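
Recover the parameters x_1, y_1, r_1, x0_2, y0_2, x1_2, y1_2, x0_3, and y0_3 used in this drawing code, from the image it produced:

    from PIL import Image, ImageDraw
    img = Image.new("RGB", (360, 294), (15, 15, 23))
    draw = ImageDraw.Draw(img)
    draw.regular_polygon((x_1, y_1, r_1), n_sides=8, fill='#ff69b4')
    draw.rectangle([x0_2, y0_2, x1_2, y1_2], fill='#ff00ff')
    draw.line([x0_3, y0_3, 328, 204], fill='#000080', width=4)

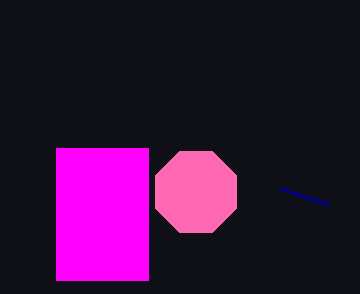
x_1 = 196; y_1 = 192; r_1 = 44; x0_2 = 56; y0_2 = 148; x1_2 = 148; y1_2 = 280; x0_3 = 280; y0_3 = 188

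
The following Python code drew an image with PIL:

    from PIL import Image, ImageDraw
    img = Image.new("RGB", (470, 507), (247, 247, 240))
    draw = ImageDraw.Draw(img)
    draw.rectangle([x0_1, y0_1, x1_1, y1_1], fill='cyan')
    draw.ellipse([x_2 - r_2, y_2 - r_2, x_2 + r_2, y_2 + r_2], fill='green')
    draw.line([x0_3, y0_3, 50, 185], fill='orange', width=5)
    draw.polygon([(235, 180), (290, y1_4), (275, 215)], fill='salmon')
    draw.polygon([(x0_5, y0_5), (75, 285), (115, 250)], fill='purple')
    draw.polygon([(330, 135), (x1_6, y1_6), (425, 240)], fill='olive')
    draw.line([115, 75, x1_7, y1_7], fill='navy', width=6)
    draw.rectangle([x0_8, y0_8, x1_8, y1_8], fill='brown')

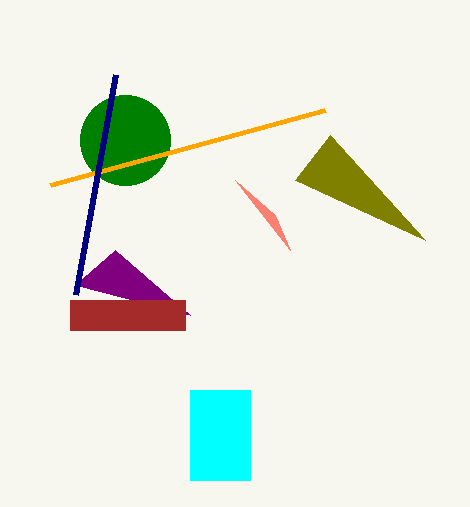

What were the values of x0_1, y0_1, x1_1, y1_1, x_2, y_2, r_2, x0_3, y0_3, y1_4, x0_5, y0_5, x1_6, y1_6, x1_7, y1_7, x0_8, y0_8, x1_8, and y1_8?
x0_1 = 190, y0_1 = 390, x1_1 = 250, y1_1 = 480, x_2 = 125, y_2 = 140, r_2 = 45, x0_3 = 325, y0_3 = 110, y1_4 = 250, x0_5 = 190, y0_5 = 315, x1_6 = 295, y1_6 = 180, x1_7 = 75, y1_7 = 295, x0_8 = 70, y0_8 = 300, x1_8 = 185, y1_8 = 330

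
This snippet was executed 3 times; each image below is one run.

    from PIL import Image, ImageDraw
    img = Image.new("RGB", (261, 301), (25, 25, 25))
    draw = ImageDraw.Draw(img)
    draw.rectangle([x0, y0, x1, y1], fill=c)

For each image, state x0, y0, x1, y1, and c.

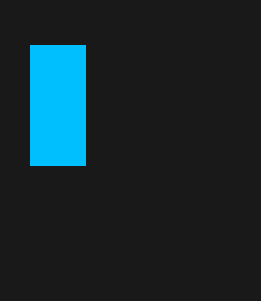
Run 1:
x0 = 30, y0 = 45, x1 = 85, y1 = 165, c = 'deepskyblue'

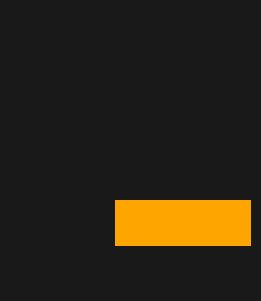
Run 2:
x0 = 115; y0 = 200; x1 = 250; y1 = 245; c = 'orange'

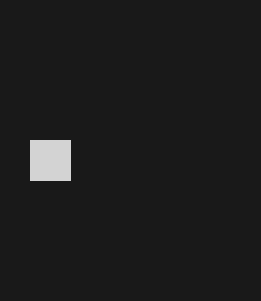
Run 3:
x0 = 30; y0 = 140; x1 = 70; y1 = 180; c = 'lightgray'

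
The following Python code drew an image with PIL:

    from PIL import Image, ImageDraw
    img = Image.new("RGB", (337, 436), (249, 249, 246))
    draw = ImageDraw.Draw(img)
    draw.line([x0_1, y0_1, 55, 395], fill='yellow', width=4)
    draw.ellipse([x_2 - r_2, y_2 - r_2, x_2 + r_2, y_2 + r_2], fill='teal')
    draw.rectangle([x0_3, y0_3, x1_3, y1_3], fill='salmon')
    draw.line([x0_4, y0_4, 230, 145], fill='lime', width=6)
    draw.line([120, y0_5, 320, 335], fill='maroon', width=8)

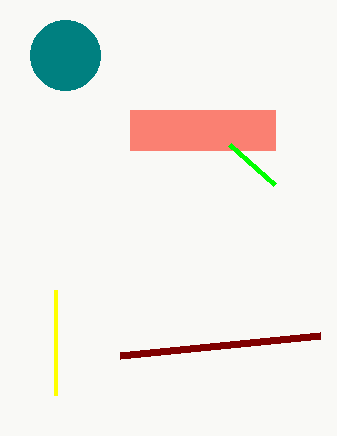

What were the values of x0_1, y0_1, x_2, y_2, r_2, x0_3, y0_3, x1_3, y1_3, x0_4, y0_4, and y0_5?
x0_1 = 55
y0_1 = 290
x_2 = 65
y_2 = 55
r_2 = 35
x0_3 = 130
y0_3 = 110
x1_3 = 275
y1_3 = 150
x0_4 = 275
y0_4 = 185
y0_5 = 355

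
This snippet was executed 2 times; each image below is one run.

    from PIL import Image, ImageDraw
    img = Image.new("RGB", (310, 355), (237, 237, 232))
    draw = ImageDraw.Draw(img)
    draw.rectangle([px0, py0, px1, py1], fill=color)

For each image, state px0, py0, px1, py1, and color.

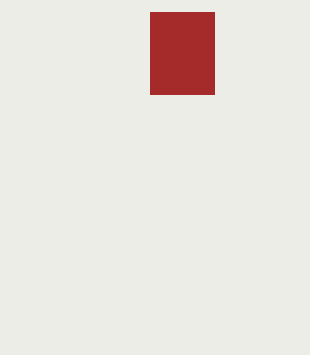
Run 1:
px0 = 150, py0 = 12, px1 = 214, py1 = 94, color = 'brown'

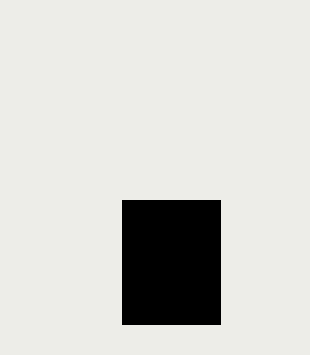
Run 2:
px0 = 122; py0 = 200; px1 = 220; py1 = 324; color = 'black'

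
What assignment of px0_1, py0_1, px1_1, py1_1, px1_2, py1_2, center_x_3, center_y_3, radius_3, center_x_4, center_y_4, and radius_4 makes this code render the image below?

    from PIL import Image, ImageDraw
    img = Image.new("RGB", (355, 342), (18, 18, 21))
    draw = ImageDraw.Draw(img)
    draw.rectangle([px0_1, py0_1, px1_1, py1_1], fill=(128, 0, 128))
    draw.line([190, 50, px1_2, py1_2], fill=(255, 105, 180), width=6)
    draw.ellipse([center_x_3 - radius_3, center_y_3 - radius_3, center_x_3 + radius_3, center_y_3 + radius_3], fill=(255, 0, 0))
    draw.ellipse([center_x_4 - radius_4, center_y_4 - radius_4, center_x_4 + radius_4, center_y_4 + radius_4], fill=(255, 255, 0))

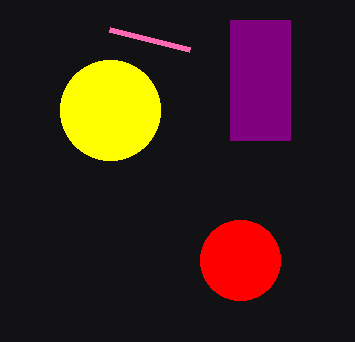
px0_1 = 230; py0_1 = 20; px1_1 = 290; py1_1 = 140; px1_2 = 110; py1_2 = 30; center_x_3 = 240; center_y_3 = 260; radius_3 = 40; center_x_4 = 110; center_y_4 = 110; radius_4 = 50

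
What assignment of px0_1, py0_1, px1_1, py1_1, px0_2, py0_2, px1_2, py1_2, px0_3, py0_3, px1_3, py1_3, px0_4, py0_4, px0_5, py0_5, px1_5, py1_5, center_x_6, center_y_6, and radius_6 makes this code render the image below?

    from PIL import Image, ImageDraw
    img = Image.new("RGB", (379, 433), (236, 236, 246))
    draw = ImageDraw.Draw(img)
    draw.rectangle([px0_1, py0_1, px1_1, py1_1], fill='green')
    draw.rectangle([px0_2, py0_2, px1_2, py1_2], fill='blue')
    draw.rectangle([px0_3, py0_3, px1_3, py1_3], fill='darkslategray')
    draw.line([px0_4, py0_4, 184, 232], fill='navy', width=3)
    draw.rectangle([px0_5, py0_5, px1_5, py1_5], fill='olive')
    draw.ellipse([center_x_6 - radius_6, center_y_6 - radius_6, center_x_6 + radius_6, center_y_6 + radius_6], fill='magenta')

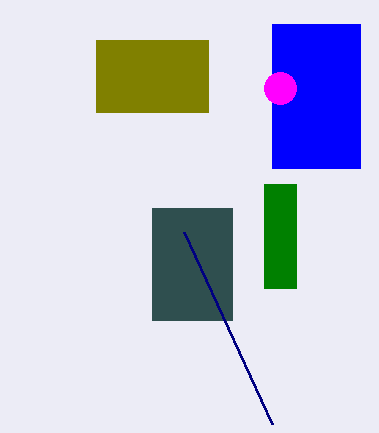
px0_1 = 264
py0_1 = 184
px1_1 = 296
py1_1 = 288
px0_2 = 272
py0_2 = 24
px1_2 = 360
py1_2 = 168
px0_3 = 152
py0_3 = 208
px1_3 = 232
py1_3 = 320
px0_4 = 272
py0_4 = 424
px0_5 = 96
py0_5 = 40
px1_5 = 208
py1_5 = 112
center_x_6 = 280
center_y_6 = 88
radius_6 = 16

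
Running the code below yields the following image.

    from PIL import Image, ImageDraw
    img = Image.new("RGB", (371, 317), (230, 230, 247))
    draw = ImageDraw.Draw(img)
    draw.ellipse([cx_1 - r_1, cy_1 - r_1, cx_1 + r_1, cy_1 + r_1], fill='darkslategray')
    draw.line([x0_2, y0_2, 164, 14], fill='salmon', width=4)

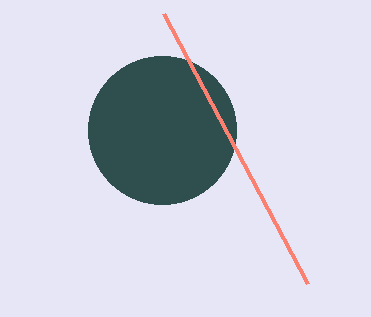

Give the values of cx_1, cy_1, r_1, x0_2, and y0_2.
cx_1 = 162; cy_1 = 130; r_1 = 74; x0_2 = 308; y0_2 = 284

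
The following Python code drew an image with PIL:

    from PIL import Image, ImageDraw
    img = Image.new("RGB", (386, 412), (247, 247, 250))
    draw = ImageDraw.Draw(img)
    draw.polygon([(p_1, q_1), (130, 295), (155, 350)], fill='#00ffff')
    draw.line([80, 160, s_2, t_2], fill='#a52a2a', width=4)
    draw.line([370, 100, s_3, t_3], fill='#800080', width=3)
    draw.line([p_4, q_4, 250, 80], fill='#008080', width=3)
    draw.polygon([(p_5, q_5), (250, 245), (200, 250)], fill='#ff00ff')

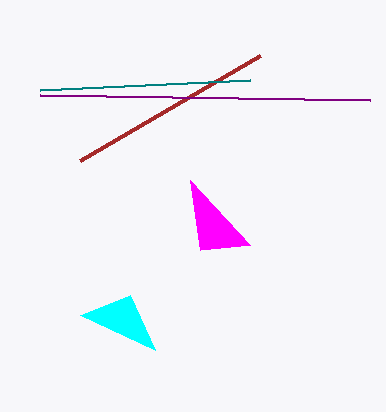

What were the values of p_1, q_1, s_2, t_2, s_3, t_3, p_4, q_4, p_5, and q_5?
p_1 = 80; q_1 = 315; s_2 = 260; t_2 = 55; s_3 = 40; t_3 = 95; p_4 = 40; q_4 = 90; p_5 = 190; q_5 = 180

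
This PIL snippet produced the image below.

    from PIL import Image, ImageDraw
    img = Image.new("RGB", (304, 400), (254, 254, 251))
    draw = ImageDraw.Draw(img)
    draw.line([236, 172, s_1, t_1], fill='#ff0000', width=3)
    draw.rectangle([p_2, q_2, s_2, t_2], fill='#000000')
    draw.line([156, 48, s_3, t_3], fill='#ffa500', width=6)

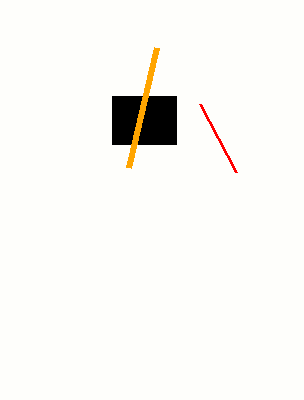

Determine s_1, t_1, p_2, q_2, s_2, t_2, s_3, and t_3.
s_1 = 200, t_1 = 104, p_2 = 112, q_2 = 96, s_2 = 176, t_2 = 144, s_3 = 128, t_3 = 168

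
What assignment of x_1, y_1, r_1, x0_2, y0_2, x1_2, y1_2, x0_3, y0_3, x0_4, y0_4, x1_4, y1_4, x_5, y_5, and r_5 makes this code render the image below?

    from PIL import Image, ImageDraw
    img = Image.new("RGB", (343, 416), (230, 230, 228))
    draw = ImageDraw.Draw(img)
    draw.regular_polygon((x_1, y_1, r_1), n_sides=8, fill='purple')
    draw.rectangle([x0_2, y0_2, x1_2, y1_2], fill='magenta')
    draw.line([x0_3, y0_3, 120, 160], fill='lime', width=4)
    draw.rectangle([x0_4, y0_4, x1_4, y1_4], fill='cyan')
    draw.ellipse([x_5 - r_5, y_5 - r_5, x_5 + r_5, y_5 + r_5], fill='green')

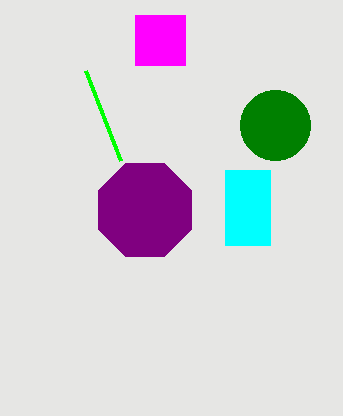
x_1 = 145
y_1 = 210
r_1 = 50
x0_2 = 135
y0_2 = 15
x1_2 = 185
y1_2 = 65
x0_3 = 85
y0_3 = 70
x0_4 = 225
y0_4 = 170
x1_4 = 270
y1_4 = 245
x_5 = 275
y_5 = 125
r_5 = 35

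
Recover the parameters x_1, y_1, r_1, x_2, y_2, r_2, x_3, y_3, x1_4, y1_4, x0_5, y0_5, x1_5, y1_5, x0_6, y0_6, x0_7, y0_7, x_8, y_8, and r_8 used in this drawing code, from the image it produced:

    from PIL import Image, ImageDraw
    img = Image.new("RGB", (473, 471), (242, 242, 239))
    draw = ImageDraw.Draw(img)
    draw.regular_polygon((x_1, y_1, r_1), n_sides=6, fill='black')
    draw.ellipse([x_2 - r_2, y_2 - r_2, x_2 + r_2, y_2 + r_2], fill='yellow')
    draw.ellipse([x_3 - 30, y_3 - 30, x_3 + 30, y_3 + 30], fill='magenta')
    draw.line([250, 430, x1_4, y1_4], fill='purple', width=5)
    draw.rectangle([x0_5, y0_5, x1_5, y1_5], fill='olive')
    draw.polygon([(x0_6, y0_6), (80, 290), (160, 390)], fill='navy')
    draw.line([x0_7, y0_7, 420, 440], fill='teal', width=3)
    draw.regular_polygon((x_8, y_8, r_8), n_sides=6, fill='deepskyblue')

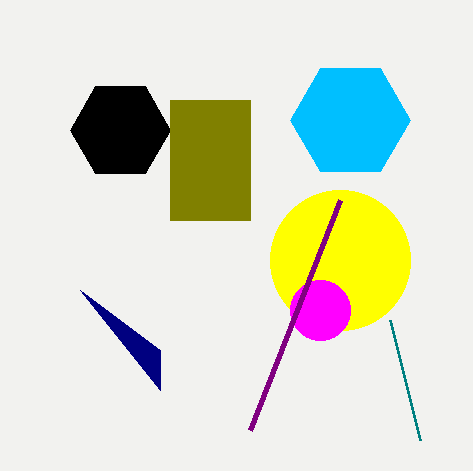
x_1 = 120; y_1 = 130; r_1 = 50; x_2 = 340; y_2 = 260; r_2 = 70; x_3 = 320; y_3 = 310; x1_4 = 340; y1_4 = 200; x0_5 = 170; y0_5 = 100; x1_5 = 250; y1_5 = 220; x0_6 = 160; y0_6 = 350; x0_7 = 390; y0_7 = 320; x_8 = 350; y_8 = 120; r_8 = 60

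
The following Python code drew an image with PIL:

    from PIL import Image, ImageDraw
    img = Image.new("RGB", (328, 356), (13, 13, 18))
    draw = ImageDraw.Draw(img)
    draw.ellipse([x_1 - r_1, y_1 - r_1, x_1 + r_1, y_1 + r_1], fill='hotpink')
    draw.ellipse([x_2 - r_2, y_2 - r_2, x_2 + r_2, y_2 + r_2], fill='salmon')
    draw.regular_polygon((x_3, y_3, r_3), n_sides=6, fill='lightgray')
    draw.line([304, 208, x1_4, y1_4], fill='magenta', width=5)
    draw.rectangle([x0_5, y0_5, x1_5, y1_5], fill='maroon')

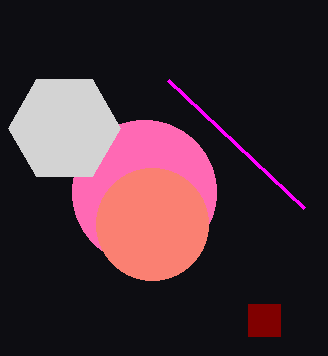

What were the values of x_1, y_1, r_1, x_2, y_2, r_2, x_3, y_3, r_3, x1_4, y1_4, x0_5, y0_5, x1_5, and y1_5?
x_1 = 144; y_1 = 192; r_1 = 72; x_2 = 152; y_2 = 224; r_2 = 56; x_3 = 64; y_3 = 128; r_3 = 56; x1_4 = 168; y1_4 = 80; x0_5 = 248; y0_5 = 304; x1_5 = 280; y1_5 = 336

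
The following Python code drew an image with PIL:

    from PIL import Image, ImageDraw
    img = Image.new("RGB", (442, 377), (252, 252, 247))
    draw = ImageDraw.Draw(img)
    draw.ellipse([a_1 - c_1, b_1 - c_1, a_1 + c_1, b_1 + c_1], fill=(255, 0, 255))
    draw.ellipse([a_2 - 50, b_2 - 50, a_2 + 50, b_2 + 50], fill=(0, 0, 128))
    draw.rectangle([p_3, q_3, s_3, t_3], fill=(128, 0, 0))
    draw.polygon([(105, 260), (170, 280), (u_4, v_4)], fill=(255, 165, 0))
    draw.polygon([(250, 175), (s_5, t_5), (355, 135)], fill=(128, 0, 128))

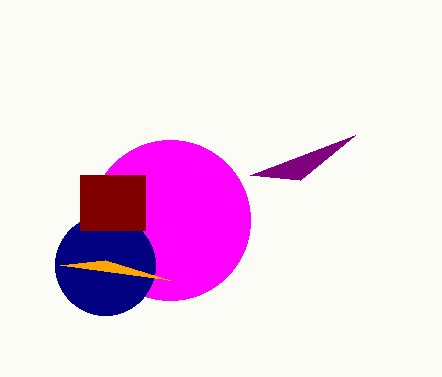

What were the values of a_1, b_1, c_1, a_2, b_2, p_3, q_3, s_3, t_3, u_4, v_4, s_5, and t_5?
a_1 = 170; b_1 = 220; c_1 = 80; a_2 = 105; b_2 = 265; p_3 = 80; q_3 = 175; s_3 = 145; t_3 = 230; u_4 = 60; v_4 = 265; s_5 = 300; t_5 = 180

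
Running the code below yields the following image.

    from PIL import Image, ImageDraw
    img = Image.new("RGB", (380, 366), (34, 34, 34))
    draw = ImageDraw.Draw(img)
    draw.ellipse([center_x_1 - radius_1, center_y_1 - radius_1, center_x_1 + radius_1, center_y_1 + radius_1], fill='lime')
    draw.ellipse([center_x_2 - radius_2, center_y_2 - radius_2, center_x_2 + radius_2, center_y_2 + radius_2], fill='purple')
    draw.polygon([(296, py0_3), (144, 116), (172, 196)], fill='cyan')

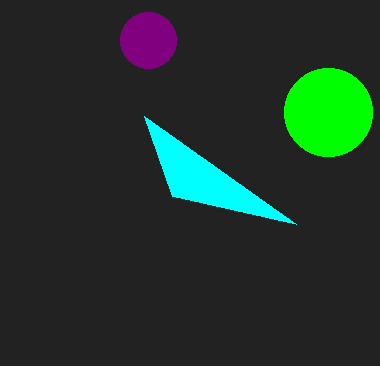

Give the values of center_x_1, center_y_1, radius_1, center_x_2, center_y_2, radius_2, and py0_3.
center_x_1 = 328; center_y_1 = 112; radius_1 = 44; center_x_2 = 148; center_y_2 = 40; radius_2 = 28; py0_3 = 224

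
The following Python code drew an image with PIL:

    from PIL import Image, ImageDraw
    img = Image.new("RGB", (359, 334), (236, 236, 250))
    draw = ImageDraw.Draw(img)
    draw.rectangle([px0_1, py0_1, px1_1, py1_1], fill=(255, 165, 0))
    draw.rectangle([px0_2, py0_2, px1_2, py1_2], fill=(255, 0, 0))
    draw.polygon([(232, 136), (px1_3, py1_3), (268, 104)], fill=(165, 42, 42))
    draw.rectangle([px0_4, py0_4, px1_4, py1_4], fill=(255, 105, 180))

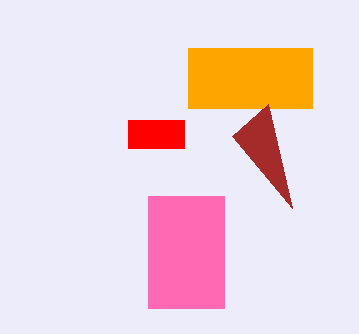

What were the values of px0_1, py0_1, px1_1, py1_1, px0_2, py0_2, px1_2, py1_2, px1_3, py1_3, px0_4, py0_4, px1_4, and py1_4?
px0_1 = 188
py0_1 = 48
px1_1 = 312
py1_1 = 108
px0_2 = 128
py0_2 = 120
px1_2 = 184
py1_2 = 148
px1_3 = 292
py1_3 = 208
px0_4 = 148
py0_4 = 196
px1_4 = 224
py1_4 = 308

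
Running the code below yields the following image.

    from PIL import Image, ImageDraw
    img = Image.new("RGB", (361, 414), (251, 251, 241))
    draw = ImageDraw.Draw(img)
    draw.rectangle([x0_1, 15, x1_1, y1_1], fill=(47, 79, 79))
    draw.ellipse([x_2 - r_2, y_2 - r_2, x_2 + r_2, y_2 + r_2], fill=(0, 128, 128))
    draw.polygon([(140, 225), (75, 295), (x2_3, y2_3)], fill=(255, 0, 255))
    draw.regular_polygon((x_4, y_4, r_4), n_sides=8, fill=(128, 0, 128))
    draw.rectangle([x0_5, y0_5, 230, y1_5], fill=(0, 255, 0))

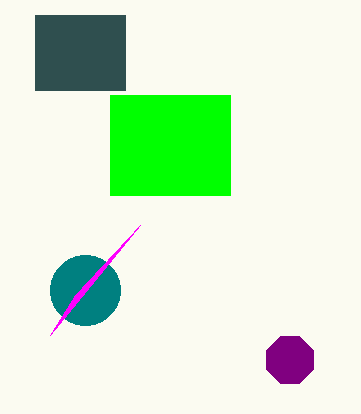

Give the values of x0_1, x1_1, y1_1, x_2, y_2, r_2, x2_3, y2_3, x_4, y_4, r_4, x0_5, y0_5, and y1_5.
x0_1 = 35; x1_1 = 125; y1_1 = 90; x_2 = 85; y_2 = 290; r_2 = 35; x2_3 = 50; y2_3 = 335; x_4 = 290; y_4 = 360; r_4 = 25; x0_5 = 110; y0_5 = 95; y1_5 = 195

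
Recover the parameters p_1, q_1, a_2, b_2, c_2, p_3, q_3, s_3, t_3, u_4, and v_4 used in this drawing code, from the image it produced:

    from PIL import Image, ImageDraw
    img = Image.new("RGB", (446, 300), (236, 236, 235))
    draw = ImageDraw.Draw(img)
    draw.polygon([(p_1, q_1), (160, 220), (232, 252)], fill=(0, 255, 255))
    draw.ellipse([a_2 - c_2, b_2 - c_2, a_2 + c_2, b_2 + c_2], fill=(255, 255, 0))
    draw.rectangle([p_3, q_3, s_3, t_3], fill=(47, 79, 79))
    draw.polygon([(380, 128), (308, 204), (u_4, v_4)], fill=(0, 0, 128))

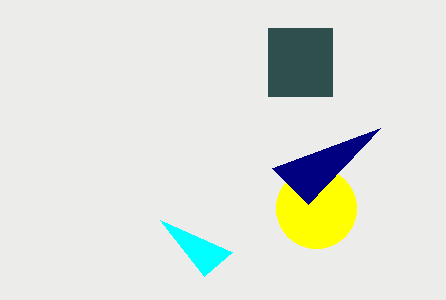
p_1 = 204
q_1 = 276
a_2 = 316
b_2 = 208
c_2 = 40
p_3 = 268
q_3 = 28
s_3 = 332
t_3 = 96
u_4 = 272
v_4 = 168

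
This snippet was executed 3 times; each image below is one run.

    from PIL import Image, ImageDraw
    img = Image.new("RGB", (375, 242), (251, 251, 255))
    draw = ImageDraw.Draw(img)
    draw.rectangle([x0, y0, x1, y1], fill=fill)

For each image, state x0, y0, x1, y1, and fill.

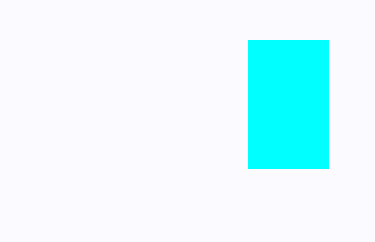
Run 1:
x0 = 248; y0 = 40; x1 = 328; y1 = 168; fill = 'cyan'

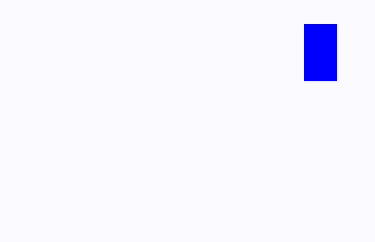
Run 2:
x0 = 304
y0 = 24
x1 = 336
y1 = 80
fill = 'blue'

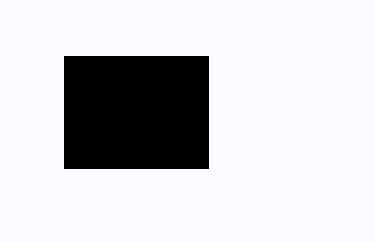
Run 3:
x0 = 64, y0 = 56, x1 = 208, y1 = 168, fill = 'black'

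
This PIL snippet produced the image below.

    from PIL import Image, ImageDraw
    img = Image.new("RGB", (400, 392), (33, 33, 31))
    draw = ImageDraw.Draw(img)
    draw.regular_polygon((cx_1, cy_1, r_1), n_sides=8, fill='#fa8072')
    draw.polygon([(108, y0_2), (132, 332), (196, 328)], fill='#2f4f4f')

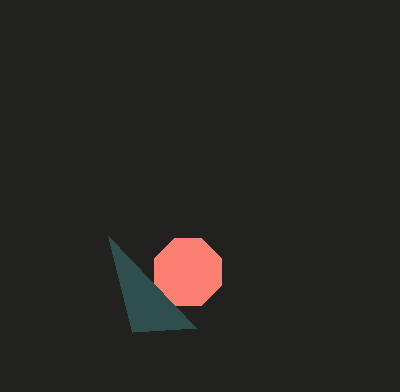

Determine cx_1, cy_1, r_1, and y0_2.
cx_1 = 188
cy_1 = 272
r_1 = 36
y0_2 = 236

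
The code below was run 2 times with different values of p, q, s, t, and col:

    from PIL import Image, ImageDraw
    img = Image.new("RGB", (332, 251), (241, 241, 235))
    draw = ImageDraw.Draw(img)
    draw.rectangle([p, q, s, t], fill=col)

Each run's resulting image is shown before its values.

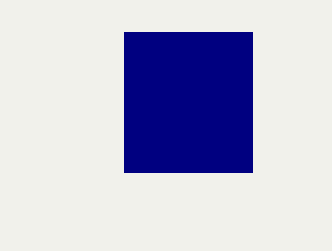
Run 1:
p = 124
q = 32
s = 252
t = 172
col = 'navy'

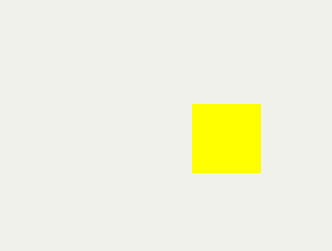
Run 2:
p = 192, q = 104, s = 260, t = 172, col = 'yellow'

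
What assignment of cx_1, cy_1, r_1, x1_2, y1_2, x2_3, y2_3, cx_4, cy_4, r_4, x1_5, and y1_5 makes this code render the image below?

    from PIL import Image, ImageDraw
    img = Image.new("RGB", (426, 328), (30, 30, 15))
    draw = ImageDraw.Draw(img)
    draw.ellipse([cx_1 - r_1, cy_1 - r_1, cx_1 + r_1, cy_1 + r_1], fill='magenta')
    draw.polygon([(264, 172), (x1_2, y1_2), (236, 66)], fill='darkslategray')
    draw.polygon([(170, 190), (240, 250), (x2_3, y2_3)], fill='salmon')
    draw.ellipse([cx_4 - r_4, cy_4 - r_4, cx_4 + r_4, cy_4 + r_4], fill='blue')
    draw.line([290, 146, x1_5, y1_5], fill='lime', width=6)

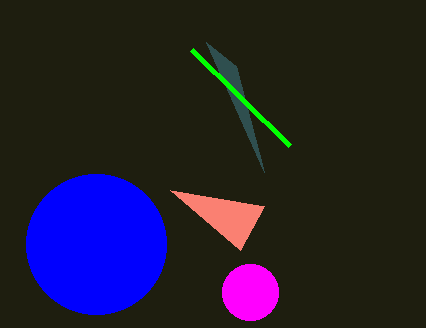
cx_1 = 250
cy_1 = 292
r_1 = 28
x1_2 = 206
y1_2 = 42
x2_3 = 264
y2_3 = 206
cx_4 = 96
cy_4 = 244
r_4 = 70
x1_5 = 192
y1_5 = 50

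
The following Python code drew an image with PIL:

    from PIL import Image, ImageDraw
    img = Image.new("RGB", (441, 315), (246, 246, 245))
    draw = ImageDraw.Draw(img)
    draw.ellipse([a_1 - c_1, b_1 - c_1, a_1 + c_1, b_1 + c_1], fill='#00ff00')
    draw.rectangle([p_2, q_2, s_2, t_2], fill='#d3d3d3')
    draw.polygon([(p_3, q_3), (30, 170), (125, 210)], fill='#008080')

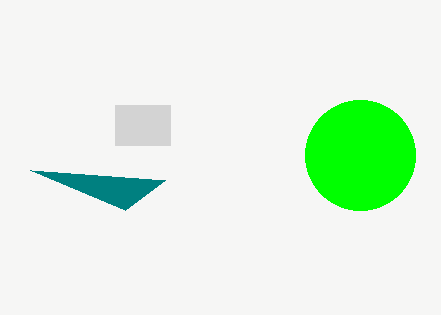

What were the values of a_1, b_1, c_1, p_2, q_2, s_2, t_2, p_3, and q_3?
a_1 = 360, b_1 = 155, c_1 = 55, p_2 = 115, q_2 = 105, s_2 = 170, t_2 = 145, p_3 = 165, q_3 = 180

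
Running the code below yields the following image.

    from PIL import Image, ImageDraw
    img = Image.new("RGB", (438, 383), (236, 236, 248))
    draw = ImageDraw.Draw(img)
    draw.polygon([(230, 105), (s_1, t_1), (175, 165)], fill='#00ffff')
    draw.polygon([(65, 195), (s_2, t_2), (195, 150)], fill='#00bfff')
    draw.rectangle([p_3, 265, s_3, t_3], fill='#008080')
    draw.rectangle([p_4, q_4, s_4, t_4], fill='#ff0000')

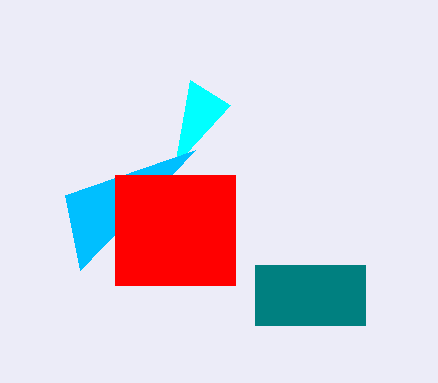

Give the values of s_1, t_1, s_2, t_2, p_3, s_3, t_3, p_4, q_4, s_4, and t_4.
s_1 = 190; t_1 = 80; s_2 = 80; t_2 = 270; p_3 = 255; s_3 = 365; t_3 = 325; p_4 = 115; q_4 = 175; s_4 = 235; t_4 = 285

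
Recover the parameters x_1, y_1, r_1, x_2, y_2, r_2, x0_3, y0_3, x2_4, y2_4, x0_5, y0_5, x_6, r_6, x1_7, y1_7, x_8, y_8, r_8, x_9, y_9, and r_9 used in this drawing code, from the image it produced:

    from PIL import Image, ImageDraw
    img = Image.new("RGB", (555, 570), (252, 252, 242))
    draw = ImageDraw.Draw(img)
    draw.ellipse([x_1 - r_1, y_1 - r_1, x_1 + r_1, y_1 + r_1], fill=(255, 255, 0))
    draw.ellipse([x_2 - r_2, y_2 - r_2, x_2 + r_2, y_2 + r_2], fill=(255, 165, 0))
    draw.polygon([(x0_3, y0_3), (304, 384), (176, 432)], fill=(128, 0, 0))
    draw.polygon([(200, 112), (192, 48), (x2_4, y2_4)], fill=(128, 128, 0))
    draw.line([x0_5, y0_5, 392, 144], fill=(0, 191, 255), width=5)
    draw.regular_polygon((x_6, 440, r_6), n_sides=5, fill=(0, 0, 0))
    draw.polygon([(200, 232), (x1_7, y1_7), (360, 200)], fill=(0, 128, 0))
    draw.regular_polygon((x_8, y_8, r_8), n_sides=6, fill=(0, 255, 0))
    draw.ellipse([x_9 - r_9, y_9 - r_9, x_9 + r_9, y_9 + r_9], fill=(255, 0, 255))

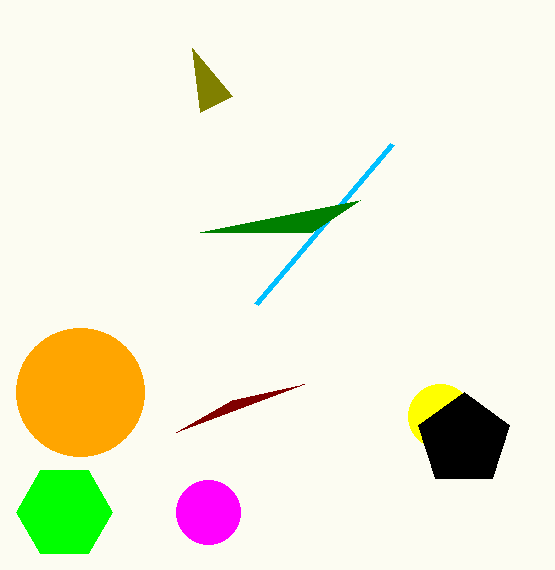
x_1 = 440
y_1 = 416
r_1 = 32
x_2 = 80
y_2 = 392
r_2 = 64
x0_3 = 232
y0_3 = 400
x2_4 = 232
y2_4 = 96
x0_5 = 256
y0_5 = 304
x_6 = 464
r_6 = 48
x1_7 = 312
y1_7 = 232
x_8 = 64
y_8 = 512
r_8 = 48
x_9 = 208
y_9 = 512
r_9 = 32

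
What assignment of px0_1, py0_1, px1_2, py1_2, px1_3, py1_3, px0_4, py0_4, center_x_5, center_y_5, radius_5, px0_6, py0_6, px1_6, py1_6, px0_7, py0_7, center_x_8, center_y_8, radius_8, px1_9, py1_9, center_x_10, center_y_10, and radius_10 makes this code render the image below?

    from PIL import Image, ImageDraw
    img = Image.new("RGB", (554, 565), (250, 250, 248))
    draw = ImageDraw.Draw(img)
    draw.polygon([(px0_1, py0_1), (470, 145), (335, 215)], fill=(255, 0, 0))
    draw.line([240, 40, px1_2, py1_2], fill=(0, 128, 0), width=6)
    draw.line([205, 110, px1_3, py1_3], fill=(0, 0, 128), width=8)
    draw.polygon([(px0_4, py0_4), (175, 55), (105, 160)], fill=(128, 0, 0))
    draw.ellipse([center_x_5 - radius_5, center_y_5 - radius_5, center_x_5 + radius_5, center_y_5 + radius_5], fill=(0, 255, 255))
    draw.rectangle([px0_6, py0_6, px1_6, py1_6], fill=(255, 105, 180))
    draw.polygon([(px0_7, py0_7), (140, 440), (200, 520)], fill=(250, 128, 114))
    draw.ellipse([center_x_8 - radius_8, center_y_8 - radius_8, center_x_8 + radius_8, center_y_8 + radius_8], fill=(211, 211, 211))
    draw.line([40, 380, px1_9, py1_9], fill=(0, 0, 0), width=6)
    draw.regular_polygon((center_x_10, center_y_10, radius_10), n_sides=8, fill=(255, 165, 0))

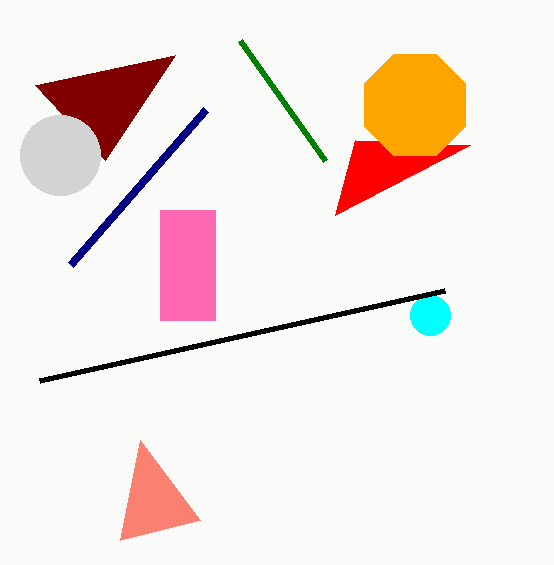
px0_1 = 355; py0_1 = 140; px1_2 = 325; py1_2 = 160; px1_3 = 70; py1_3 = 265; px0_4 = 35; py0_4 = 85; center_x_5 = 430; center_y_5 = 315; radius_5 = 20; px0_6 = 160; py0_6 = 210; px1_6 = 215; py1_6 = 320; px0_7 = 120; py0_7 = 540; center_x_8 = 60; center_y_8 = 155; radius_8 = 40; px1_9 = 445; py1_9 = 290; center_x_10 = 415; center_y_10 = 105; radius_10 = 55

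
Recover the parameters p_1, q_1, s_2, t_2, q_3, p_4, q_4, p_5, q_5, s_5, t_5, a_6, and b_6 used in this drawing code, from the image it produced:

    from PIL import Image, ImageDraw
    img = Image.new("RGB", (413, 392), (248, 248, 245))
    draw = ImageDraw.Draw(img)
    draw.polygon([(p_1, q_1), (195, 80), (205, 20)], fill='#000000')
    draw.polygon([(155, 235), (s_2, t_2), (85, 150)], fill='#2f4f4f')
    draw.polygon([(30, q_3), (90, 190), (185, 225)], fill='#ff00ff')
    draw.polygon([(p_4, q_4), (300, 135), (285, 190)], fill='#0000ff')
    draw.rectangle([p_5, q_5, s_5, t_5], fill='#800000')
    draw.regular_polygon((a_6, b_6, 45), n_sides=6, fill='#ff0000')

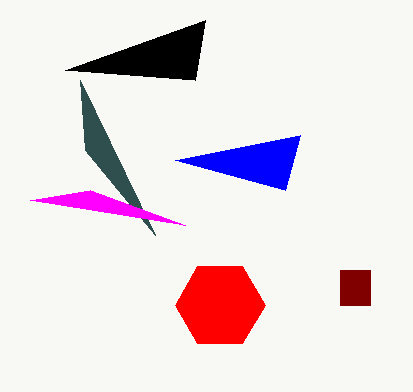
p_1 = 65, q_1 = 70, s_2 = 80, t_2 = 80, q_3 = 200, p_4 = 175, q_4 = 160, p_5 = 340, q_5 = 270, s_5 = 370, t_5 = 305, a_6 = 220, b_6 = 305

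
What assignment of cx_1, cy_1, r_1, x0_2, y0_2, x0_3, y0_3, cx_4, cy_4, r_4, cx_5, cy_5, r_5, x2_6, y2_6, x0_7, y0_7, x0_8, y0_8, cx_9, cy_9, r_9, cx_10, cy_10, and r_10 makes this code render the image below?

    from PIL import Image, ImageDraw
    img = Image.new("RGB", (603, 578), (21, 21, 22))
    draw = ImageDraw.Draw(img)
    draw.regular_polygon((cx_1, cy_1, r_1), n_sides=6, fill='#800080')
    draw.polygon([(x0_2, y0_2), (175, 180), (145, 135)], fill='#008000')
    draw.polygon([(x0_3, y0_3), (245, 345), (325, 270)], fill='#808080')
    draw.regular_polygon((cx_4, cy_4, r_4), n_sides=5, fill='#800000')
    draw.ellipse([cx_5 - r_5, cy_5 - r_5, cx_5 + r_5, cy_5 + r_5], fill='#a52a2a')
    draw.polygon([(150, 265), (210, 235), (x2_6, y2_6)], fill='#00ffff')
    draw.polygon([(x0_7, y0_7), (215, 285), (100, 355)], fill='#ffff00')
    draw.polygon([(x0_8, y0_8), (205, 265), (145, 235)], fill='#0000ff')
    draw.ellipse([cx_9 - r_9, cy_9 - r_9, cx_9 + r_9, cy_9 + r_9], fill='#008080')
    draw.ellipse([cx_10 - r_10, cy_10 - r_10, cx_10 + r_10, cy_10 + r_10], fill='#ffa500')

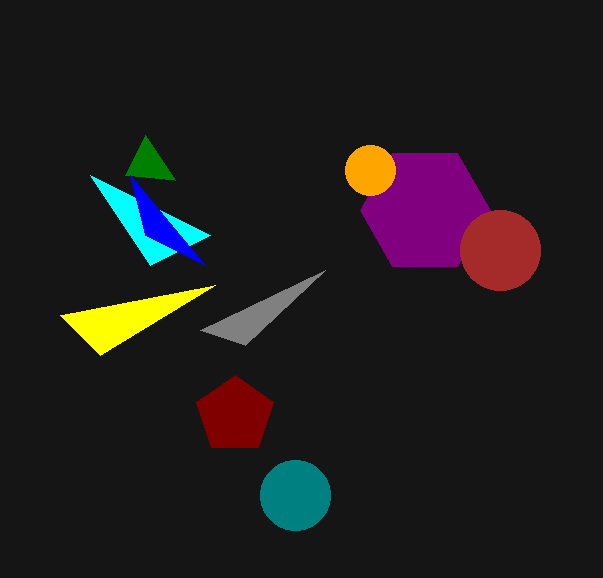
cx_1 = 425
cy_1 = 210
r_1 = 65
x0_2 = 125
y0_2 = 175
x0_3 = 200
y0_3 = 330
cx_4 = 235
cy_4 = 415
r_4 = 40
cx_5 = 500
cy_5 = 250
r_5 = 40
x2_6 = 90
y2_6 = 175
x0_7 = 60
y0_7 = 315
x0_8 = 130
y0_8 = 175
cx_9 = 295
cy_9 = 495
r_9 = 35
cx_10 = 370
cy_10 = 170
r_10 = 25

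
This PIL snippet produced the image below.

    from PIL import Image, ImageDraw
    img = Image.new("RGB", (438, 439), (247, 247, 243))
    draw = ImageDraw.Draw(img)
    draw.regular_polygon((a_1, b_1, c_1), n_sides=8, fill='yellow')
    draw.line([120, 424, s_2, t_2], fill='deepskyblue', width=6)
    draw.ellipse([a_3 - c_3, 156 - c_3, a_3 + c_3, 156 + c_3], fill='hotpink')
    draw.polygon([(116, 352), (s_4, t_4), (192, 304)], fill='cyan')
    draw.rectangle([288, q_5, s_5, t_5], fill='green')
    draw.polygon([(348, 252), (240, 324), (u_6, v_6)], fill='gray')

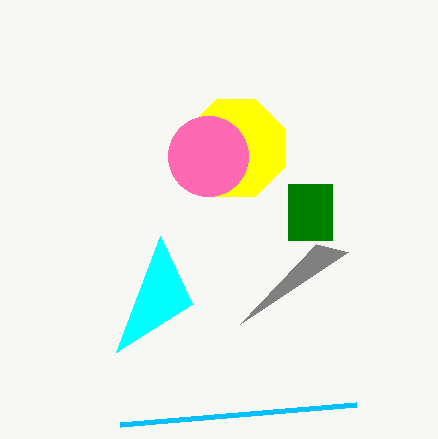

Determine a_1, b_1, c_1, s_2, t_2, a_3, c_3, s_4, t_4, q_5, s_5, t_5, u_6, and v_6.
a_1 = 236
b_1 = 148
c_1 = 52
s_2 = 356
t_2 = 404
a_3 = 208
c_3 = 40
s_4 = 160
t_4 = 236
q_5 = 184
s_5 = 332
t_5 = 240
u_6 = 316
v_6 = 244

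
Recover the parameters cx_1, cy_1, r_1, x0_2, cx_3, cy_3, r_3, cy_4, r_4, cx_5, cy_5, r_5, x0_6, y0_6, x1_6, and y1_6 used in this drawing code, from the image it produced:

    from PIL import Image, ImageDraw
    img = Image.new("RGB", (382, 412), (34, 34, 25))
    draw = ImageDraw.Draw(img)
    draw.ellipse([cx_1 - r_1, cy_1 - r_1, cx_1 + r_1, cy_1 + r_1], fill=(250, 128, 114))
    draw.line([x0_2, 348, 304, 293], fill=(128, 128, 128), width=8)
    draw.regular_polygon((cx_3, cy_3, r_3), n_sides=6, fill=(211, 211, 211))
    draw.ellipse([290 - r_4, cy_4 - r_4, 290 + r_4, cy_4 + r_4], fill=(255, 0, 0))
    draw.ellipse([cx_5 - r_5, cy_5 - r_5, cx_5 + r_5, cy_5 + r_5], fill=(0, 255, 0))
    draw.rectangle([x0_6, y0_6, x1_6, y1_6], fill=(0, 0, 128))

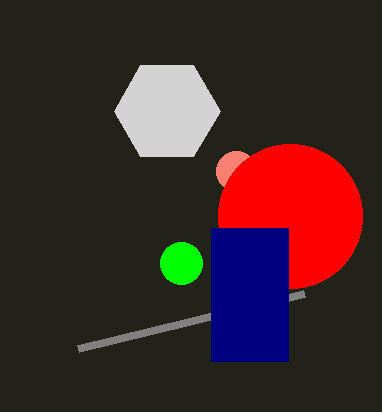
cx_1 = 236, cy_1 = 171, r_1 = 20, x0_2 = 78, cx_3 = 167, cy_3 = 111, r_3 = 53, cy_4 = 216, r_4 = 72, cx_5 = 181, cy_5 = 263, r_5 = 21, x0_6 = 211, y0_6 = 228, x1_6 = 288, y1_6 = 361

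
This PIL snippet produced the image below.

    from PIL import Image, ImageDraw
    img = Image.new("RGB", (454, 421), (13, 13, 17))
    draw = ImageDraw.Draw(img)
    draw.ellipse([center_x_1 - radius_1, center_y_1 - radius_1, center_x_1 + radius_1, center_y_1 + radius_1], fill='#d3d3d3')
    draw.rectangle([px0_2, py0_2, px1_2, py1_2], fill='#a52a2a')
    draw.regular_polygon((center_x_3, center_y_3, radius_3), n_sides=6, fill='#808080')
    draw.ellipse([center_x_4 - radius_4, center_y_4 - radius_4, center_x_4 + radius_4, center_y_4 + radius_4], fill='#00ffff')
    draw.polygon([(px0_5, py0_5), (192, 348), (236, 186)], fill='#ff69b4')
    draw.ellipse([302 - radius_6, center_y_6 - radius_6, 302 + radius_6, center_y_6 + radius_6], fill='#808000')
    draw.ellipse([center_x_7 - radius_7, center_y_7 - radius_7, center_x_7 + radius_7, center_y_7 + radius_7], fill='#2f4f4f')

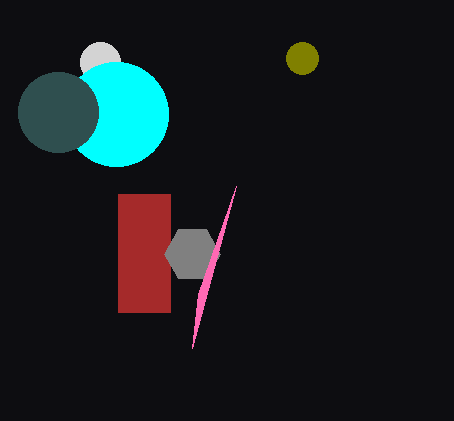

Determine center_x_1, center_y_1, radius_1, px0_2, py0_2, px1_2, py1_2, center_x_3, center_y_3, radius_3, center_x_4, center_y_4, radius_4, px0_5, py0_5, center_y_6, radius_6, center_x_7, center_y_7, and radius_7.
center_x_1 = 100
center_y_1 = 62
radius_1 = 20
px0_2 = 118
py0_2 = 194
px1_2 = 170
py1_2 = 312
center_x_3 = 192
center_y_3 = 254
radius_3 = 28
center_x_4 = 116
center_y_4 = 114
radius_4 = 52
px0_5 = 198
py0_5 = 294
center_y_6 = 58
radius_6 = 16
center_x_7 = 58
center_y_7 = 112
radius_7 = 40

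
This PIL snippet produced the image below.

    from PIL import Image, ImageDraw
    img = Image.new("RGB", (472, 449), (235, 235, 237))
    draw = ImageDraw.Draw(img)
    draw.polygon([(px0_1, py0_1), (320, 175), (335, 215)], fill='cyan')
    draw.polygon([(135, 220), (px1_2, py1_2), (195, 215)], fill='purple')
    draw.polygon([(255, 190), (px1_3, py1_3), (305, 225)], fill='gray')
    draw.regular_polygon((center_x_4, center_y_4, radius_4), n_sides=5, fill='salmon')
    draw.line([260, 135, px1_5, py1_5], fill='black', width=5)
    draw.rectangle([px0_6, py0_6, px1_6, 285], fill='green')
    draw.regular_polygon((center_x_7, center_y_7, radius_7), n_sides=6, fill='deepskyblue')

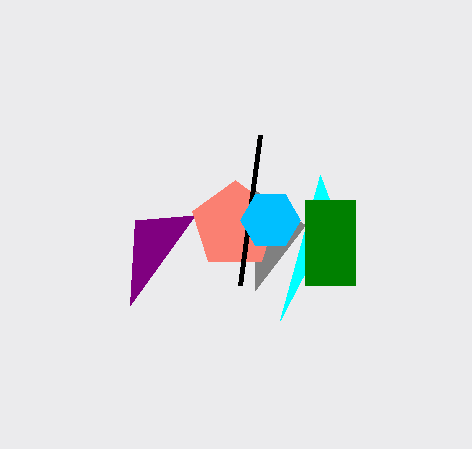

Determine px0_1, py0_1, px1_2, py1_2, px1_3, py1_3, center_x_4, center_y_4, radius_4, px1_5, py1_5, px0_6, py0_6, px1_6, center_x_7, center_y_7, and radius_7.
px0_1 = 280; py0_1 = 320; px1_2 = 130; py1_2 = 305; px1_3 = 255; py1_3 = 290; center_x_4 = 235; center_y_4 = 225; radius_4 = 45; px1_5 = 240; py1_5 = 285; px0_6 = 305; py0_6 = 200; px1_6 = 355; center_x_7 = 270; center_y_7 = 220; radius_7 = 30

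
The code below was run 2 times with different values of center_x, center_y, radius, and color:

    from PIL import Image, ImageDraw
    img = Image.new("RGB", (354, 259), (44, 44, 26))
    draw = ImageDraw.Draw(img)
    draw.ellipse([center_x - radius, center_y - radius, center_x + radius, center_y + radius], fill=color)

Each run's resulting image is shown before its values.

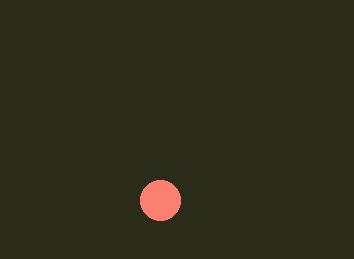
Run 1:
center_x = 160, center_y = 200, radius = 20, color = 'salmon'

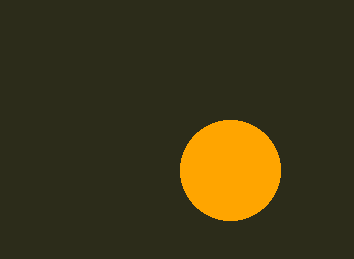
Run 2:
center_x = 230
center_y = 170
radius = 50
color = 'orange'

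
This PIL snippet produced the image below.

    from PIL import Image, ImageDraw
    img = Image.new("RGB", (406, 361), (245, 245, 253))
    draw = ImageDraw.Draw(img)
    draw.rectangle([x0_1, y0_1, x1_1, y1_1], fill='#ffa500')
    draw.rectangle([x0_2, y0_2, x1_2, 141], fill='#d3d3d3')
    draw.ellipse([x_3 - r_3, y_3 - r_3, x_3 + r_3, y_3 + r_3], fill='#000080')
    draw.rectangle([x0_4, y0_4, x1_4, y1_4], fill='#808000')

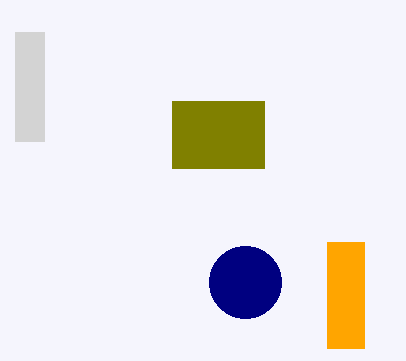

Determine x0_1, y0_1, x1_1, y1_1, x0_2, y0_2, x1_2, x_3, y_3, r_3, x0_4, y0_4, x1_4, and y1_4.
x0_1 = 327; y0_1 = 242; x1_1 = 364; y1_1 = 348; x0_2 = 15; y0_2 = 32; x1_2 = 44; x_3 = 245; y_3 = 282; r_3 = 36; x0_4 = 172; y0_4 = 101; x1_4 = 264; y1_4 = 168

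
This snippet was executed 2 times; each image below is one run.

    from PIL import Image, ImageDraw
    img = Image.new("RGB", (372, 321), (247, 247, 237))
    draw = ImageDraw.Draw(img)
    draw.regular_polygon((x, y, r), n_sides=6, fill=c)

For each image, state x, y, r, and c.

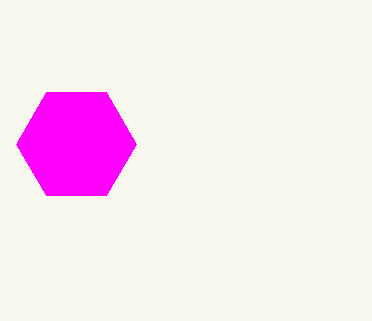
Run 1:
x = 76, y = 144, r = 60, c = 'magenta'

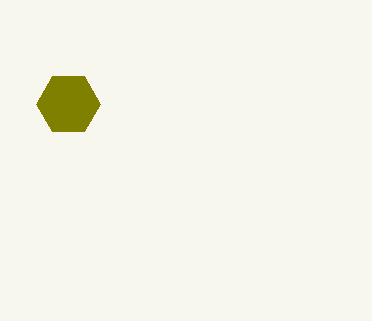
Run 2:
x = 68, y = 104, r = 32, c = 'olive'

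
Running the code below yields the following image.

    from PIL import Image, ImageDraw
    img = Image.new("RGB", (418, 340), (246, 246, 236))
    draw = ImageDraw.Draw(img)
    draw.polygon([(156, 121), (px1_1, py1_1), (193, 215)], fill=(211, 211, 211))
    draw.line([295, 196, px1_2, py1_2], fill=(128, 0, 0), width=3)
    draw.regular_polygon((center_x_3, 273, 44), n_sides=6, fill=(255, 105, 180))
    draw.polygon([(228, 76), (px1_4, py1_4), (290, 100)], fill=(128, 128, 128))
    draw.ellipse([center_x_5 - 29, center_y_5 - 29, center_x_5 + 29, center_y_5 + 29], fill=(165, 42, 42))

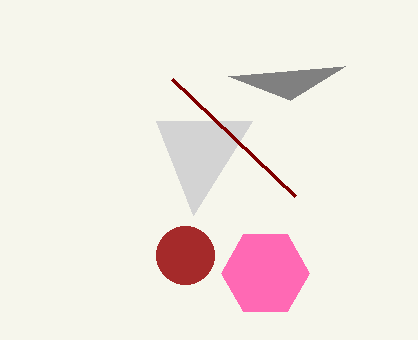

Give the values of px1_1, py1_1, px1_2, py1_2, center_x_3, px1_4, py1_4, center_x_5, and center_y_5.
px1_1 = 252; py1_1 = 121; px1_2 = 172; py1_2 = 79; center_x_3 = 265; px1_4 = 345; py1_4 = 66; center_x_5 = 185; center_y_5 = 255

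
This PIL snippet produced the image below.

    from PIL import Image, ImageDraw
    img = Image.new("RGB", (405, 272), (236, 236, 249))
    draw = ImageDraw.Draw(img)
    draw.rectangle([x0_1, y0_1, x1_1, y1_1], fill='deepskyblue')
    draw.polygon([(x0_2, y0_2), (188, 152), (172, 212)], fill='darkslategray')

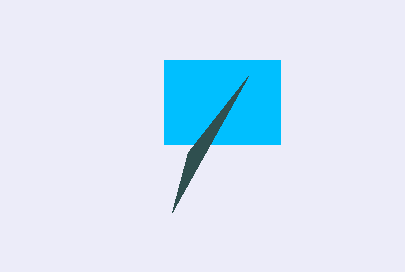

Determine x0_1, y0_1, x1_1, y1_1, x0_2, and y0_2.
x0_1 = 164; y0_1 = 60; x1_1 = 280; y1_1 = 144; x0_2 = 248; y0_2 = 76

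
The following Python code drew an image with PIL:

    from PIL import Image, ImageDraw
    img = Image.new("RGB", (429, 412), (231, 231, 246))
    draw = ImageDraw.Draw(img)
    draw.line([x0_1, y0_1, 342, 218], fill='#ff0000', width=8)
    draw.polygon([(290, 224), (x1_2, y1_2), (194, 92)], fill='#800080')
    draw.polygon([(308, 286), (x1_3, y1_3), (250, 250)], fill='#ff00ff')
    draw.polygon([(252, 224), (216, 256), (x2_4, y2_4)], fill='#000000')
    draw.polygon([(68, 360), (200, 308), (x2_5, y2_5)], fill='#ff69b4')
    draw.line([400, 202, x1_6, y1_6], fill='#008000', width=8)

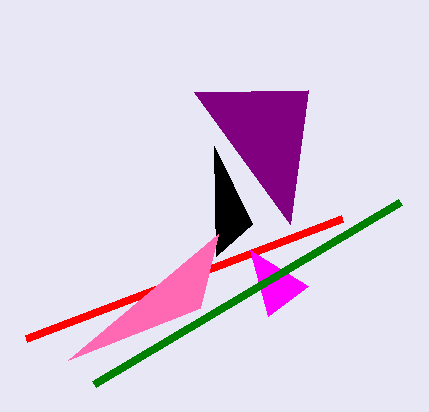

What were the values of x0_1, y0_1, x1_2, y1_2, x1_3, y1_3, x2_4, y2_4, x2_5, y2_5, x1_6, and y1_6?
x0_1 = 26; y0_1 = 338; x1_2 = 308; y1_2 = 90; x1_3 = 268; y1_3 = 316; x2_4 = 214; y2_4 = 146; x2_5 = 218; y2_5 = 234; x1_6 = 94; y1_6 = 384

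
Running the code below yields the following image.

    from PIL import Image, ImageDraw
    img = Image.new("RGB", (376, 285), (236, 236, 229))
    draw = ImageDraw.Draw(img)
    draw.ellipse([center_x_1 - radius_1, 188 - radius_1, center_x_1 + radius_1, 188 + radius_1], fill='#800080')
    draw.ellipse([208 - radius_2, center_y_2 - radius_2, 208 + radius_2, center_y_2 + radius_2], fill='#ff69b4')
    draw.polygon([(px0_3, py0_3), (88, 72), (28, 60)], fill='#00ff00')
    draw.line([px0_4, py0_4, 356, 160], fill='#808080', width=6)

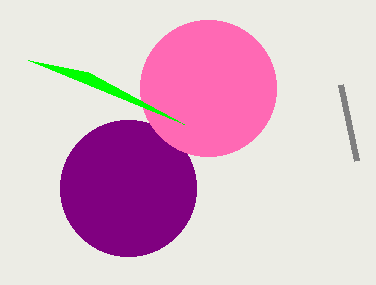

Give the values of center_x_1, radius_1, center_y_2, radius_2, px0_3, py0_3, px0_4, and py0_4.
center_x_1 = 128
radius_1 = 68
center_y_2 = 88
radius_2 = 68
px0_3 = 184
py0_3 = 124
px0_4 = 340
py0_4 = 84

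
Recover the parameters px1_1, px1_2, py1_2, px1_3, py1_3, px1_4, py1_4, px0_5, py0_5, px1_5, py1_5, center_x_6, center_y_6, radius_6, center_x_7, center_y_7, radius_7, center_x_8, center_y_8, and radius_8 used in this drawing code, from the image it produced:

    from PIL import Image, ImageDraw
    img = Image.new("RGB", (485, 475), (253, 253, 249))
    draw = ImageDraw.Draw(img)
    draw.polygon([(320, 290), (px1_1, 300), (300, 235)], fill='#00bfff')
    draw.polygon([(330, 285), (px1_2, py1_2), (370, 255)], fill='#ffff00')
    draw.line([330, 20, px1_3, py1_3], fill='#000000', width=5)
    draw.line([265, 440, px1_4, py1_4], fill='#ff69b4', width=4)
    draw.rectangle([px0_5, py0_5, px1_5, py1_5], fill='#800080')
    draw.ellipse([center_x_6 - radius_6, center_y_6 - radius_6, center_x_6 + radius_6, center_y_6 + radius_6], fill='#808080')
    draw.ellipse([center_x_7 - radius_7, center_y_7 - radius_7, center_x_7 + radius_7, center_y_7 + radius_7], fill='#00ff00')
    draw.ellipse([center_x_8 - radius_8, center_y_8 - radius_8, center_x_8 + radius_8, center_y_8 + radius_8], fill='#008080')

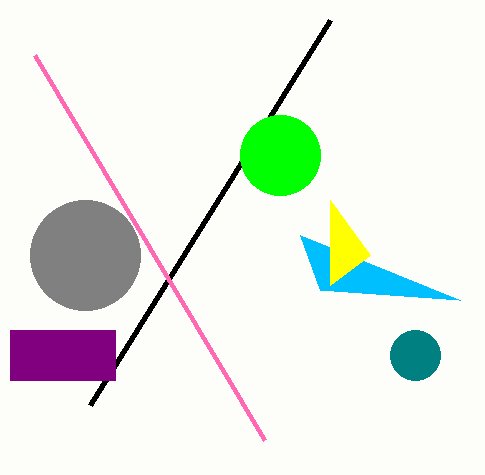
px1_1 = 460; px1_2 = 330; py1_2 = 200; px1_3 = 90; py1_3 = 405; px1_4 = 35; py1_4 = 55; px0_5 = 10; py0_5 = 330; px1_5 = 115; py1_5 = 380; center_x_6 = 85; center_y_6 = 255; radius_6 = 55; center_x_7 = 280; center_y_7 = 155; radius_7 = 40; center_x_8 = 415; center_y_8 = 355; radius_8 = 25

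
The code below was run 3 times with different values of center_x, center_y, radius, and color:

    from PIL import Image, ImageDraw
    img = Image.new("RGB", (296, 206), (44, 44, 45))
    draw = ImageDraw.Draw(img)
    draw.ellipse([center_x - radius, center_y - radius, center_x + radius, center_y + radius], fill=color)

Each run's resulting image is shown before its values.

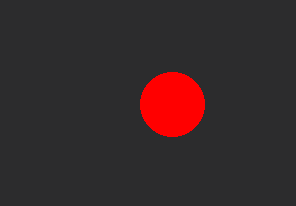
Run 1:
center_x = 172; center_y = 104; radius = 32; color = 'red'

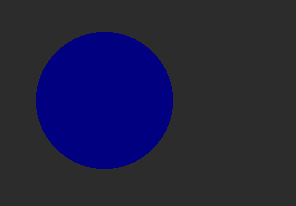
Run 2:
center_x = 104; center_y = 100; radius = 68; color = 'navy'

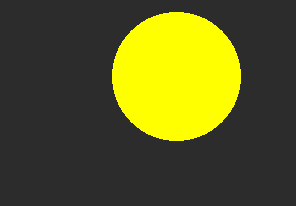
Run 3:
center_x = 176; center_y = 76; radius = 64; color = 'yellow'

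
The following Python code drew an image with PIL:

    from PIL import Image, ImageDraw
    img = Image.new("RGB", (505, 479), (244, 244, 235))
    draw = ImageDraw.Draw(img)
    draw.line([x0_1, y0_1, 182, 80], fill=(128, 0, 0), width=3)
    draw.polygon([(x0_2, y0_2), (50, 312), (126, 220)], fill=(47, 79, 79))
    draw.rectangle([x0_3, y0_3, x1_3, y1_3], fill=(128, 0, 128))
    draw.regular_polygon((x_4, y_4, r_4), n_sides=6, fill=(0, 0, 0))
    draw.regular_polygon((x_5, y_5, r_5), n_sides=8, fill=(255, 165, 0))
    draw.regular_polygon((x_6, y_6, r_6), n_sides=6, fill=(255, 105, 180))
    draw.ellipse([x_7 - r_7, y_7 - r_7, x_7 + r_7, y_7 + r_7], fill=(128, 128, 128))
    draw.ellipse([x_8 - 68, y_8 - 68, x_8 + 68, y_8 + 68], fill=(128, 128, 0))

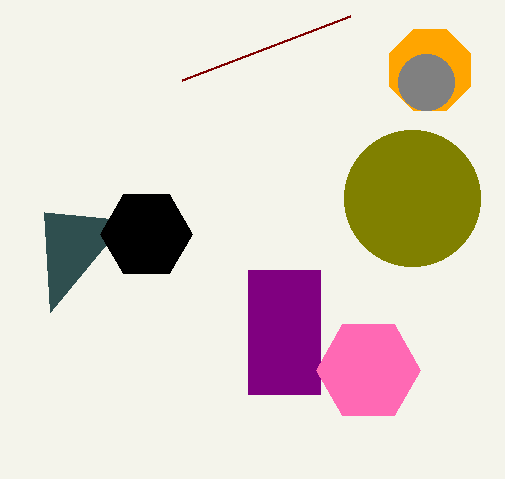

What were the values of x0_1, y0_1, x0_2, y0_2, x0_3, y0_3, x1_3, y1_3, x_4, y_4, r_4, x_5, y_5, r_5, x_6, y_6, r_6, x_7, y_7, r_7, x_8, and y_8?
x0_1 = 350, y0_1 = 16, x0_2 = 44, y0_2 = 212, x0_3 = 248, y0_3 = 270, x1_3 = 320, y1_3 = 394, x_4 = 146, y_4 = 234, r_4 = 46, x_5 = 430, y_5 = 70, r_5 = 44, x_6 = 368, y_6 = 370, r_6 = 52, x_7 = 426, y_7 = 82, r_7 = 28, x_8 = 412, y_8 = 198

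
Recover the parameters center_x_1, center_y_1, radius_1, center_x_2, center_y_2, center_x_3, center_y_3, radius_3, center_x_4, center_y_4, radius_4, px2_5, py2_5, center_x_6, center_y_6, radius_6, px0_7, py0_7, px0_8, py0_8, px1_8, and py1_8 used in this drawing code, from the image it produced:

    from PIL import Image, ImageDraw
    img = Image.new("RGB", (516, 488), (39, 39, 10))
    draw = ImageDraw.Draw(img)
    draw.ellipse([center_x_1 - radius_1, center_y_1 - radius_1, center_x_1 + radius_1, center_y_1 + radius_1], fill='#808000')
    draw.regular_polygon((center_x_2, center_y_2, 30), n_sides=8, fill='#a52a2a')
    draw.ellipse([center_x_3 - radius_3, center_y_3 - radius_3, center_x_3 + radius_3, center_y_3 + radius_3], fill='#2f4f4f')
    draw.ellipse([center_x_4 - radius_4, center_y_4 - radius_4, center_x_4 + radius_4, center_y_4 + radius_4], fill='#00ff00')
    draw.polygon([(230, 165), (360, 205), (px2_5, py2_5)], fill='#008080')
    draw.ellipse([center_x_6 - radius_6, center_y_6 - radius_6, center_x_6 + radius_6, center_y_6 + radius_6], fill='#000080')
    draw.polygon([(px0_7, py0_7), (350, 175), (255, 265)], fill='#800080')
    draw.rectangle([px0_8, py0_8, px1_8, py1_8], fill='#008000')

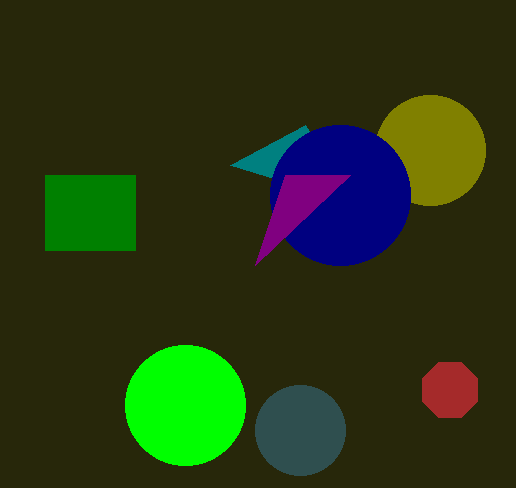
center_x_1 = 430, center_y_1 = 150, radius_1 = 55, center_x_2 = 450, center_y_2 = 390, center_x_3 = 300, center_y_3 = 430, radius_3 = 45, center_x_4 = 185, center_y_4 = 405, radius_4 = 60, px2_5 = 305, py2_5 = 125, center_x_6 = 340, center_y_6 = 195, radius_6 = 70, px0_7 = 285, py0_7 = 175, px0_8 = 45, py0_8 = 175, px1_8 = 135, py1_8 = 250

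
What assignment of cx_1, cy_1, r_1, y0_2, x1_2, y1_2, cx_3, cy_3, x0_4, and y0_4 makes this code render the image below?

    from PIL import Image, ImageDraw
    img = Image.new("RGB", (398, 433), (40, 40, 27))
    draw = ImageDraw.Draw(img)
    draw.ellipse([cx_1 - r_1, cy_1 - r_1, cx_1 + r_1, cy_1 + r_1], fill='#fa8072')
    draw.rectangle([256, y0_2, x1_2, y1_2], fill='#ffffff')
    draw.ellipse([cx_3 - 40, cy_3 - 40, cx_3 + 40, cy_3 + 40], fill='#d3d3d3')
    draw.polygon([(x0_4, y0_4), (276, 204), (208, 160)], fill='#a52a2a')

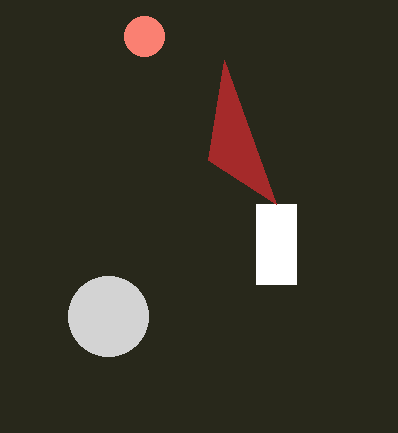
cx_1 = 144, cy_1 = 36, r_1 = 20, y0_2 = 204, x1_2 = 296, y1_2 = 284, cx_3 = 108, cy_3 = 316, x0_4 = 224, y0_4 = 60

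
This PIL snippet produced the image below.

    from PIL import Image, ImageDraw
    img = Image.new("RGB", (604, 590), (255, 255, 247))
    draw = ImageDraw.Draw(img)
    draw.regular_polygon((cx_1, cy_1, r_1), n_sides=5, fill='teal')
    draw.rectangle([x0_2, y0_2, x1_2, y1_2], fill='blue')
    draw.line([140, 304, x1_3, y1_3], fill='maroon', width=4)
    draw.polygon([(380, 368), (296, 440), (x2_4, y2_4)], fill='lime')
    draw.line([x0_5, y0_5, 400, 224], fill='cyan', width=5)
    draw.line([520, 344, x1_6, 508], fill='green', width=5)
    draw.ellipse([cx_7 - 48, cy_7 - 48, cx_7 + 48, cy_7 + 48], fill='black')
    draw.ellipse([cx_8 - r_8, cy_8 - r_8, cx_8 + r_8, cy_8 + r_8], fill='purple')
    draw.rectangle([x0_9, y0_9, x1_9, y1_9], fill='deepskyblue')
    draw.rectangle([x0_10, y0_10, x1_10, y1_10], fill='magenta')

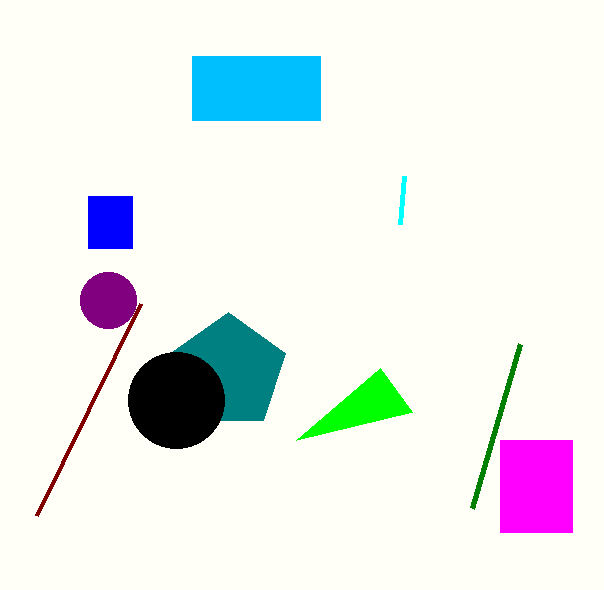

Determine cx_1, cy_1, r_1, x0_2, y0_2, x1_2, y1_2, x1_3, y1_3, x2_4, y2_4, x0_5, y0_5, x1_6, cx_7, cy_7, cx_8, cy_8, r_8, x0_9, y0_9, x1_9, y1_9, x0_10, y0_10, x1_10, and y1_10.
cx_1 = 228; cy_1 = 372; r_1 = 60; x0_2 = 88; y0_2 = 196; x1_2 = 132; y1_2 = 248; x1_3 = 36; y1_3 = 516; x2_4 = 412; y2_4 = 412; x0_5 = 404; y0_5 = 176; x1_6 = 472; cx_7 = 176; cy_7 = 400; cx_8 = 108; cy_8 = 300; r_8 = 28; x0_9 = 192; y0_9 = 56; x1_9 = 320; y1_9 = 120; x0_10 = 500; y0_10 = 440; x1_10 = 572; y1_10 = 532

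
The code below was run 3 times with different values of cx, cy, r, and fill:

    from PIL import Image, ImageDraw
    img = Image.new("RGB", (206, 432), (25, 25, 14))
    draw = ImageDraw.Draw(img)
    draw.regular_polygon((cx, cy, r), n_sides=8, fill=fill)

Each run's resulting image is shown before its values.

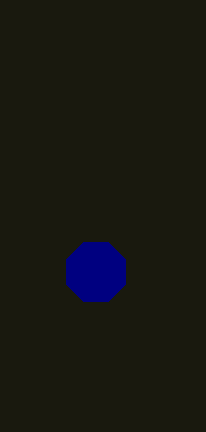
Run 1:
cx = 96
cy = 272
r = 32
fill = 'navy'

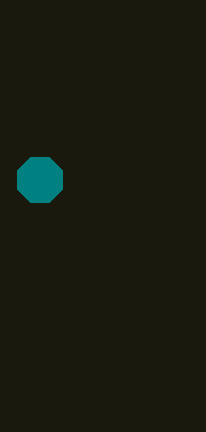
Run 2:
cx = 40, cy = 180, r = 24, fill = 'teal'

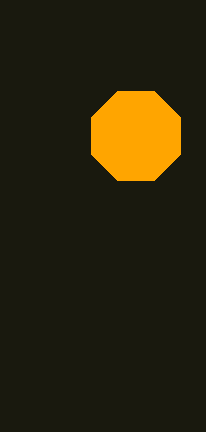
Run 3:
cx = 136; cy = 136; r = 48; fill = 'orange'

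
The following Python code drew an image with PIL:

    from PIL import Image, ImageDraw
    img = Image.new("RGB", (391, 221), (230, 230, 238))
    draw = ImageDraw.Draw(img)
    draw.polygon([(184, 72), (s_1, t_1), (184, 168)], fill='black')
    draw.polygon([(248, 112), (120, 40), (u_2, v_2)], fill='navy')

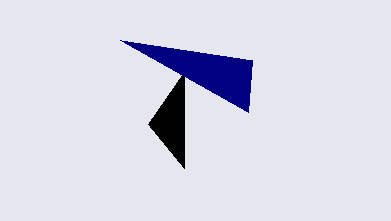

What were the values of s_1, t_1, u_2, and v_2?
s_1 = 148; t_1 = 124; u_2 = 252; v_2 = 60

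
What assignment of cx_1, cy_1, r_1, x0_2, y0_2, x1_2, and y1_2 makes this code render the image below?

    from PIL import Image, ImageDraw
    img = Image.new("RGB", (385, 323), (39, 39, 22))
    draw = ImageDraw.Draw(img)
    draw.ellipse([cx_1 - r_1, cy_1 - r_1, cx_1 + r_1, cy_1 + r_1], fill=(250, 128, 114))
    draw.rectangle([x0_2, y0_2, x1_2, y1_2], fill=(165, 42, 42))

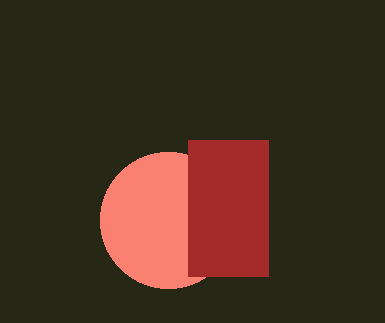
cx_1 = 168
cy_1 = 220
r_1 = 68
x0_2 = 188
y0_2 = 140
x1_2 = 268
y1_2 = 276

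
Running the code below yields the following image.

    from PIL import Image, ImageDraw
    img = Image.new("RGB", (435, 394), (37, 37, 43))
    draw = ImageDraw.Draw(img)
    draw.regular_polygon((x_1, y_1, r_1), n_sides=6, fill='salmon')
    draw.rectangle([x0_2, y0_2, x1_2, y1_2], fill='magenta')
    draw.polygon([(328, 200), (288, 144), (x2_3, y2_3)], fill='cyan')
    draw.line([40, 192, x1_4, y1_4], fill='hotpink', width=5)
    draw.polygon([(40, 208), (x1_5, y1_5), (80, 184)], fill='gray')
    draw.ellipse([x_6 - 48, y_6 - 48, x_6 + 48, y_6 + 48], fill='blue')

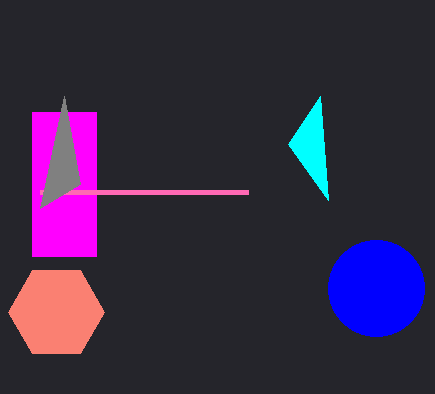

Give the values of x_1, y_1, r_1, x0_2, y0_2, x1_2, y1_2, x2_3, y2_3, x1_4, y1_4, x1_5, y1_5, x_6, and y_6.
x_1 = 56; y_1 = 312; r_1 = 48; x0_2 = 32; y0_2 = 112; x1_2 = 96; y1_2 = 256; x2_3 = 320; y2_3 = 96; x1_4 = 248; y1_4 = 192; x1_5 = 64; y1_5 = 96; x_6 = 376; y_6 = 288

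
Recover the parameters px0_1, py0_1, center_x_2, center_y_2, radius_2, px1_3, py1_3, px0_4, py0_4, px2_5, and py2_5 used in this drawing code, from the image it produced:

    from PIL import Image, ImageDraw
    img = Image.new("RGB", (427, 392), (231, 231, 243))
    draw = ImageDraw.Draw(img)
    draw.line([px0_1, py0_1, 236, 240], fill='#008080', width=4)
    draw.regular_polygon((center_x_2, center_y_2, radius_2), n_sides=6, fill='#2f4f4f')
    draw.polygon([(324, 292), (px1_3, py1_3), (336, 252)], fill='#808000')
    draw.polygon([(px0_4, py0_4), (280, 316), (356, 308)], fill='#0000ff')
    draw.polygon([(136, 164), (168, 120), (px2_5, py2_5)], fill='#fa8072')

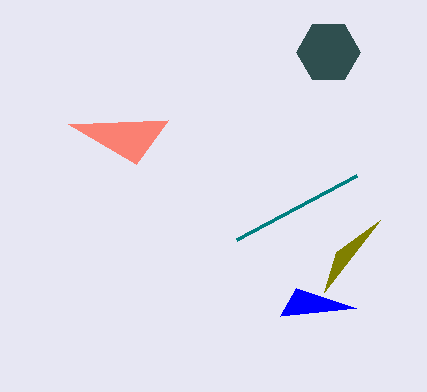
px0_1 = 356; py0_1 = 176; center_x_2 = 328; center_y_2 = 52; radius_2 = 32; px1_3 = 380; py1_3 = 220; px0_4 = 296; py0_4 = 288; px2_5 = 68; py2_5 = 124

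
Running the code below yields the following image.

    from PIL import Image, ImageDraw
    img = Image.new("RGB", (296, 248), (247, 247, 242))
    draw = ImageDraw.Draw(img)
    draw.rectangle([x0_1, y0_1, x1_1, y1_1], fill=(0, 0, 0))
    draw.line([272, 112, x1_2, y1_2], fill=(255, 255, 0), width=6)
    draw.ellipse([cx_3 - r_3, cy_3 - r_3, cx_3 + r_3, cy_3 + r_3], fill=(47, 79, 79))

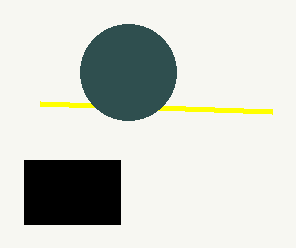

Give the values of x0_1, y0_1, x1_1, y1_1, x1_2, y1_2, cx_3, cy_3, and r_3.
x0_1 = 24; y0_1 = 160; x1_1 = 120; y1_1 = 224; x1_2 = 40; y1_2 = 104; cx_3 = 128; cy_3 = 72; r_3 = 48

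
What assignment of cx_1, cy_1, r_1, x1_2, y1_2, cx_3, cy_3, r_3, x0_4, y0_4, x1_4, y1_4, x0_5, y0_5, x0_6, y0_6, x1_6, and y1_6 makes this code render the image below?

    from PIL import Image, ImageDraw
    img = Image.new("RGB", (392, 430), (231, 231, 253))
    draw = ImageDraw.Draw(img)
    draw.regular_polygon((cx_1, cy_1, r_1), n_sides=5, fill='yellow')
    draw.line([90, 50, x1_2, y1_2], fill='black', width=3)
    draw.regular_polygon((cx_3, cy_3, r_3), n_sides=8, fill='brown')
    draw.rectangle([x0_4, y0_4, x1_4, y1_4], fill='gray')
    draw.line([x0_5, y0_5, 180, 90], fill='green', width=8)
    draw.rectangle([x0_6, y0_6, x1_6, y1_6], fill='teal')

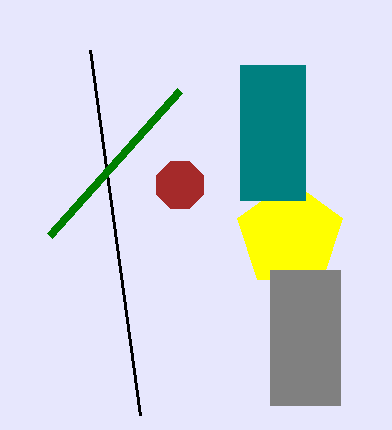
cx_1 = 290, cy_1 = 235, r_1 = 55, x1_2 = 140, y1_2 = 415, cx_3 = 180, cy_3 = 185, r_3 = 25, x0_4 = 270, y0_4 = 270, x1_4 = 340, y1_4 = 405, x0_5 = 50, y0_5 = 235, x0_6 = 240, y0_6 = 65, x1_6 = 305, y1_6 = 200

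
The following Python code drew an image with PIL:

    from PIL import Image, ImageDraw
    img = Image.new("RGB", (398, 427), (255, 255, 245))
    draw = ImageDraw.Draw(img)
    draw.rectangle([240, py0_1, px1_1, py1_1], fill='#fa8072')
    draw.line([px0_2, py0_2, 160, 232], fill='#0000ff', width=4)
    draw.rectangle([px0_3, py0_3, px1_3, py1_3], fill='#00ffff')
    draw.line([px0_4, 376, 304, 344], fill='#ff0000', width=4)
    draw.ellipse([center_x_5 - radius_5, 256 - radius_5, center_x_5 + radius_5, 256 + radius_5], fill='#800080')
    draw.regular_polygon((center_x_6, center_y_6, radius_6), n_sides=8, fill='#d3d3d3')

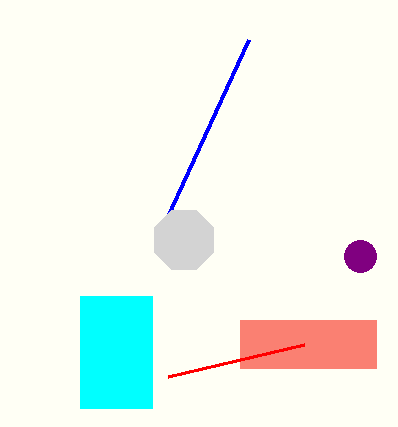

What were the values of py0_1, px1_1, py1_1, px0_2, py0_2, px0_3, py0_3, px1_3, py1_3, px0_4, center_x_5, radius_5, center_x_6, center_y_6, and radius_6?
py0_1 = 320, px1_1 = 376, py1_1 = 368, px0_2 = 248, py0_2 = 40, px0_3 = 80, py0_3 = 296, px1_3 = 152, py1_3 = 408, px0_4 = 168, center_x_5 = 360, radius_5 = 16, center_x_6 = 184, center_y_6 = 240, radius_6 = 32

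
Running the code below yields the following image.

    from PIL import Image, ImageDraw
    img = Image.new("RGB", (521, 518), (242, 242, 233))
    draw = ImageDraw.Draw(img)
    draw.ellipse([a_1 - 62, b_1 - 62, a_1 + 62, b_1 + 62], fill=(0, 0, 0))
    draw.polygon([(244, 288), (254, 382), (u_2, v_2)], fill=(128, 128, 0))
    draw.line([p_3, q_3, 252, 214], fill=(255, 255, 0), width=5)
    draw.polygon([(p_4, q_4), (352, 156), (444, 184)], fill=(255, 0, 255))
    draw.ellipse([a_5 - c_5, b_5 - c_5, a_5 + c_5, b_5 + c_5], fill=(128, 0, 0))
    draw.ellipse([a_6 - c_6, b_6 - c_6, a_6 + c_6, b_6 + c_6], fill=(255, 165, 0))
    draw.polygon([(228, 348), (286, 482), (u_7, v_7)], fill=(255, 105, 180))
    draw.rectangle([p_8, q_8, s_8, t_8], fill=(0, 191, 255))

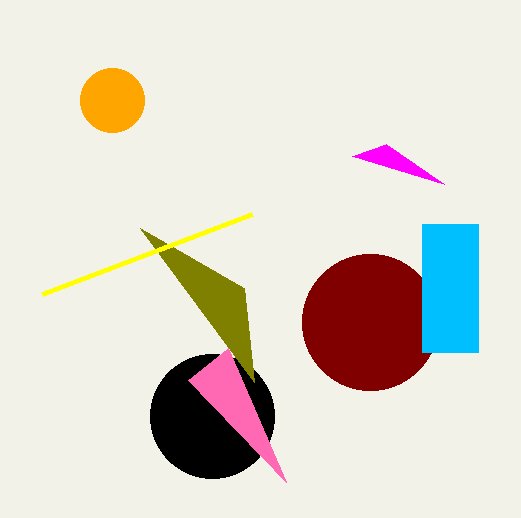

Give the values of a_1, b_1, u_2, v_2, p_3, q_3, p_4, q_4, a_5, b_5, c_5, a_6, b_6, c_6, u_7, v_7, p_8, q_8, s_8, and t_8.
a_1 = 212
b_1 = 416
u_2 = 140
v_2 = 228
p_3 = 42
q_3 = 294
p_4 = 386
q_4 = 144
a_5 = 370
b_5 = 322
c_5 = 68
a_6 = 112
b_6 = 100
c_6 = 32
u_7 = 188
v_7 = 380
p_8 = 422
q_8 = 224
s_8 = 478
t_8 = 352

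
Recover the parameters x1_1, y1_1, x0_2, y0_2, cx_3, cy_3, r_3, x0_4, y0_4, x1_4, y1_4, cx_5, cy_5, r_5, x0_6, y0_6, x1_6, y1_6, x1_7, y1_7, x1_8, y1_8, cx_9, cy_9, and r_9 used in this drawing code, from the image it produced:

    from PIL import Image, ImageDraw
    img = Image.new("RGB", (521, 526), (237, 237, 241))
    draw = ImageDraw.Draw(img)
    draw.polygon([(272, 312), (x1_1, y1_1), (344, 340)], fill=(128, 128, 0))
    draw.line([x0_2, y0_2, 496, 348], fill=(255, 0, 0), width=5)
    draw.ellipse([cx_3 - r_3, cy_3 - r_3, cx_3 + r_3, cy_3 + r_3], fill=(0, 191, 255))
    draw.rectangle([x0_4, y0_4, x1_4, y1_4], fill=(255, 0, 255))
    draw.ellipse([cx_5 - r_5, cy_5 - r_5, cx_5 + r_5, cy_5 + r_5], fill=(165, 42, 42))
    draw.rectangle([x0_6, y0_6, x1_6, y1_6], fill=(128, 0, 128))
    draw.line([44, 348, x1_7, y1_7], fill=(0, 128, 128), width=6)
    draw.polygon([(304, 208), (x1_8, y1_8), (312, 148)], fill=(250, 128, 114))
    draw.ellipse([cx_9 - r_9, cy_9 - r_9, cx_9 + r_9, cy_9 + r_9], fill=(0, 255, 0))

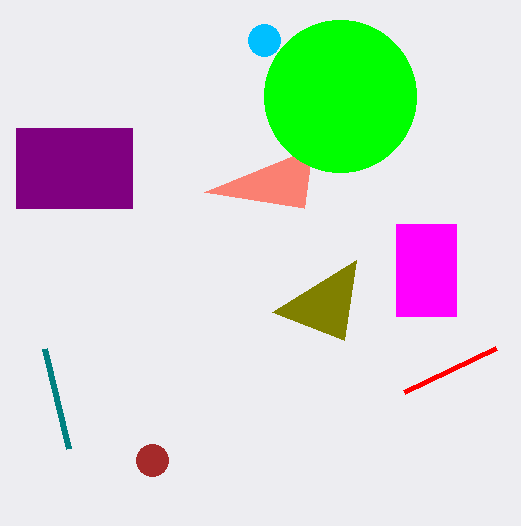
x1_1 = 356; y1_1 = 260; x0_2 = 404; y0_2 = 392; cx_3 = 264; cy_3 = 40; r_3 = 16; x0_4 = 396; y0_4 = 224; x1_4 = 456; y1_4 = 316; cx_5 = 152; cy_5 = 460; r_5 = 16; x0_6 = 16; y0_6 = 128; x1_6 = 132; y1_6 = 208; x1_7 = 68; y1_7 = 448; x1_8 = 204; y1_8 = 192; cx_9 = 340; cy_9 = 96; r_9 = 76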